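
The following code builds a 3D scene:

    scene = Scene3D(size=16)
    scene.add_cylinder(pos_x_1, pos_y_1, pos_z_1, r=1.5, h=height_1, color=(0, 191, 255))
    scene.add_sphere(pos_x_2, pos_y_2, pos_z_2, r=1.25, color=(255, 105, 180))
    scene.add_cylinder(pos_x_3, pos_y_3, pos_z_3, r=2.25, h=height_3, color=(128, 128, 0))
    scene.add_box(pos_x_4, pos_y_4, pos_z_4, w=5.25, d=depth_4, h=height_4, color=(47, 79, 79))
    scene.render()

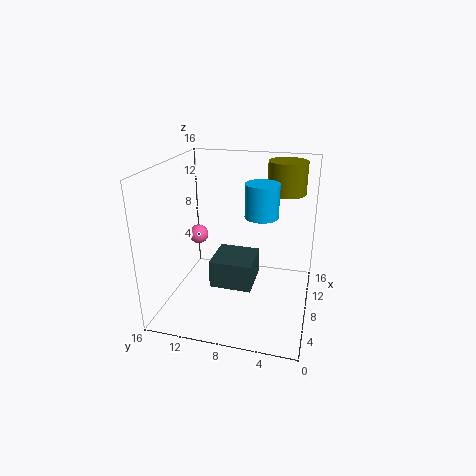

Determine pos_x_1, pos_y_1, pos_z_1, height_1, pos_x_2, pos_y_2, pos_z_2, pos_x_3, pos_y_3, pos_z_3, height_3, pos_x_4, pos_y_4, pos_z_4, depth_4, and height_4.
pos_x_1 = 3; pos_y_1 = 4.5; pos_z_1 = 12.75; height_1 = 3; pos_x_2 = 13; pos_y_2 = 14.75; pos_z_2 = 5.5; pos_x_3 = 13; pos_y_3 = 3.5; pos_z_3 = 12; height_3 = 3.75; pos_x_4 = 9; pos_y_4 = 6.75; pos_z_4 = 0.25; depth_4 = 5.25; height_4 = 3.5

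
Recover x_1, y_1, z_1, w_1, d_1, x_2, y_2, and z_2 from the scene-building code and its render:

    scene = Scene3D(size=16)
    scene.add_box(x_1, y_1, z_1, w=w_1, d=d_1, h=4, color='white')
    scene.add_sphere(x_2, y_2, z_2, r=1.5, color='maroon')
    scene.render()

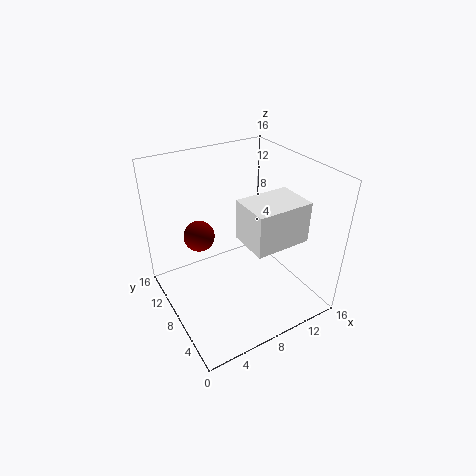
x_1 = 6, y_1 = 1, z_1 = 10.5, w_1 = 5.5, d_1 = 4, x_2 = 3, y_2 = 7, z_2 = 10.5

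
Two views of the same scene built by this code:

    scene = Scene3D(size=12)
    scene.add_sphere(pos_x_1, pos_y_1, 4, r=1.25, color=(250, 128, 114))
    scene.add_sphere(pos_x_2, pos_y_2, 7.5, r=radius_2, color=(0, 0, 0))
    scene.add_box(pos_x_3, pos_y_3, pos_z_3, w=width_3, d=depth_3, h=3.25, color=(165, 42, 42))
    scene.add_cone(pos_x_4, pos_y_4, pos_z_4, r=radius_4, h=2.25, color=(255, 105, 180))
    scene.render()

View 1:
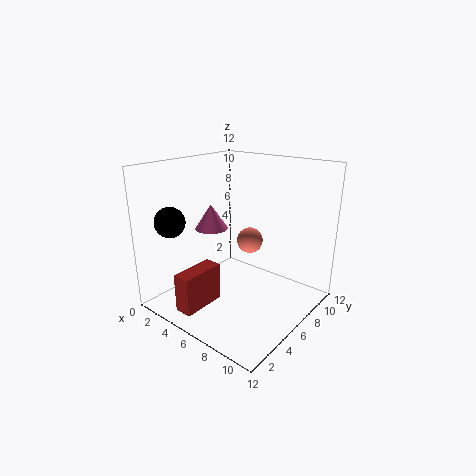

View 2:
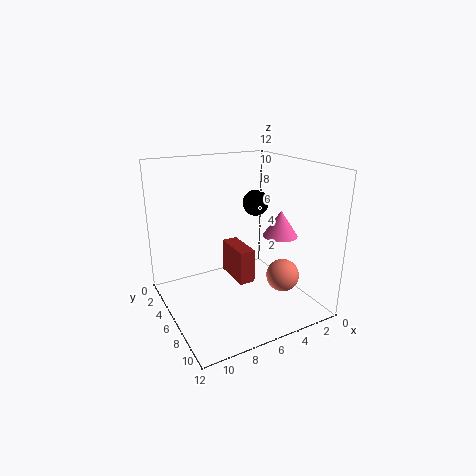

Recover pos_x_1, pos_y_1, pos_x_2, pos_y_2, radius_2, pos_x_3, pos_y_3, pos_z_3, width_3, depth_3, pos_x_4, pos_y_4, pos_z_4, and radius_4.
pos_x_1 = 4.25, pos_y_1 = 10, pos_x_2 = 2, pos_y_2 = 2.25, radius_2 = 1.25, pos_x_3 = 3.5, pos_y_3 = 1, pos_z_3 = 0.5, width_3 = 1.5, depth_3 = 3.75, pos_x_4 = 2.25, pos_y_4 = 6.75, pos_z_4 = 5.75, radius_4 = 1.5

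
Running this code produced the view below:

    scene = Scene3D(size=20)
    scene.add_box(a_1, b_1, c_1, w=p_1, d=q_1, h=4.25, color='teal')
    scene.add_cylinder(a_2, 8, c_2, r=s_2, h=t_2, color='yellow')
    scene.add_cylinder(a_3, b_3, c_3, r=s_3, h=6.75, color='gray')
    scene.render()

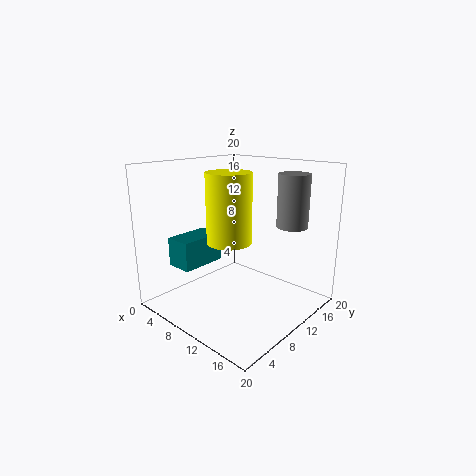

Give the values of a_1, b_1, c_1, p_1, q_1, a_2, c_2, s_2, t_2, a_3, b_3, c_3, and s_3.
a_1 = 1
b_1 = 4.75
c_1 = 5
p_1 = 4
q_1 = 6.75
a_2 = 10.25
c_2 = 10
s_2 = 3
t_2 = 9.25
a_3 = 17
b_3 = 12.5
c_3 = 12.5
s_3 = 2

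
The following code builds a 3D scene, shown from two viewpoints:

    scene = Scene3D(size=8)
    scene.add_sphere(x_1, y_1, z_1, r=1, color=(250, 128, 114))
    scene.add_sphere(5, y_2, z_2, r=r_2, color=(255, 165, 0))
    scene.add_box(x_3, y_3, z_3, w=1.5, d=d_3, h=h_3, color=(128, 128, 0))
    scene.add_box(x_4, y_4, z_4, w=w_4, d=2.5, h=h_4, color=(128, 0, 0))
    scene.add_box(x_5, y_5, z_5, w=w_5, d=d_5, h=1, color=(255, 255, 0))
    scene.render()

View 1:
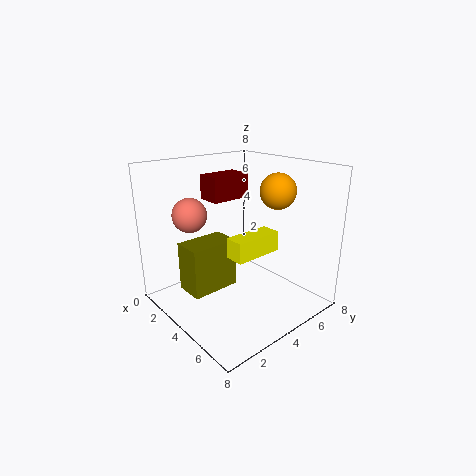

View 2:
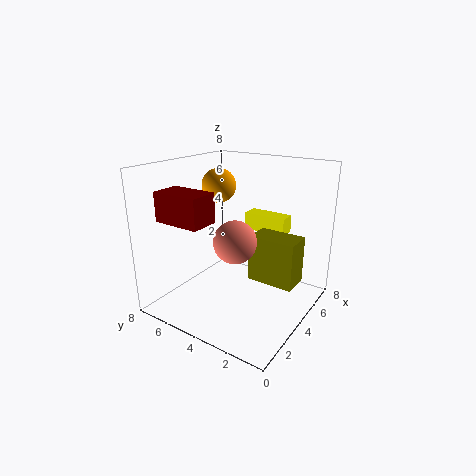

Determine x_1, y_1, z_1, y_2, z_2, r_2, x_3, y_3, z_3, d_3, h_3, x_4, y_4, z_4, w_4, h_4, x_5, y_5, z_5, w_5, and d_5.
x_1 = 1.5; y_1 = 2.5; z_1 = 5; y_2 = 6; z_2 = 6.5; r_2 = 1; x_3 = 3.5; y_3 = 0.5; z_3 = 2; d_3 = 2.5; h_3 = 2.5; x_4 = 0.5; y_4 = 4; z_4 = 5.5; w_4 = 1.5; h_4 = 1.5; x_5 = 5.5; y_5 = 2; z_5 = 4; w_5 = 1; d_5 = 2.5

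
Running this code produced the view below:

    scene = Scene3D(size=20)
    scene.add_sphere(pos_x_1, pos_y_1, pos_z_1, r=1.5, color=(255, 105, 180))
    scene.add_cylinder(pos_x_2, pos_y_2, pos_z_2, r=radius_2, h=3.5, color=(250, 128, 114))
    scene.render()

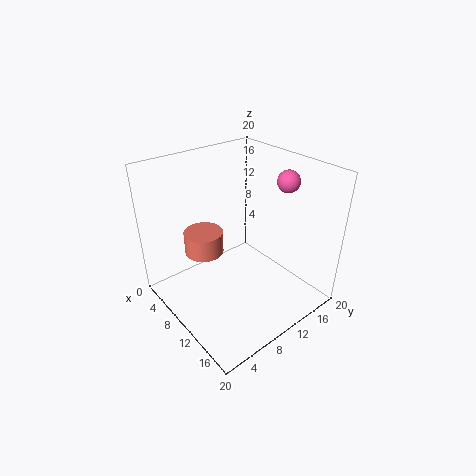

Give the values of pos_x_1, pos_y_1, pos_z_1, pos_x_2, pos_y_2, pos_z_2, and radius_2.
pos_x_1 = 13.5; pos_y_1 = 15.5; pos_z_1 = 18; pos_x_2 = 3.5; pos_y_2 = 8.5; pos_z_2 = 5; radius_2 = 3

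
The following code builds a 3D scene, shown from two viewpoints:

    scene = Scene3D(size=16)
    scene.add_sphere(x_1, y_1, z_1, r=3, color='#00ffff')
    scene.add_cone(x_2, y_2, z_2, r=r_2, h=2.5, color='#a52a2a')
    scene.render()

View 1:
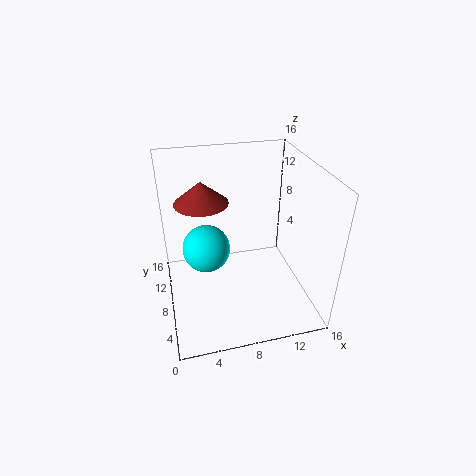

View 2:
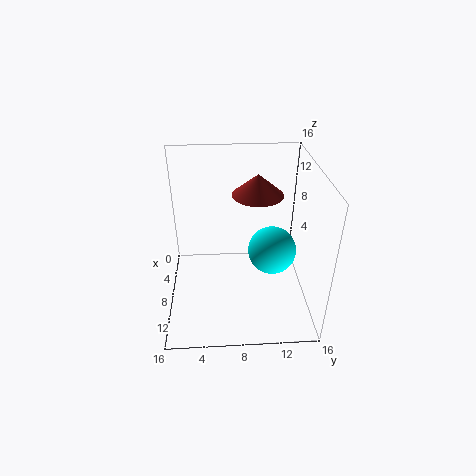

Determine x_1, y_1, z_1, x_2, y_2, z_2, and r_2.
x_1 = 5
y_1 = 12.5
z_1 = 4
x_2 = 4.5
y_2 = 10.5
z_2 = 11.5
r_2 = 3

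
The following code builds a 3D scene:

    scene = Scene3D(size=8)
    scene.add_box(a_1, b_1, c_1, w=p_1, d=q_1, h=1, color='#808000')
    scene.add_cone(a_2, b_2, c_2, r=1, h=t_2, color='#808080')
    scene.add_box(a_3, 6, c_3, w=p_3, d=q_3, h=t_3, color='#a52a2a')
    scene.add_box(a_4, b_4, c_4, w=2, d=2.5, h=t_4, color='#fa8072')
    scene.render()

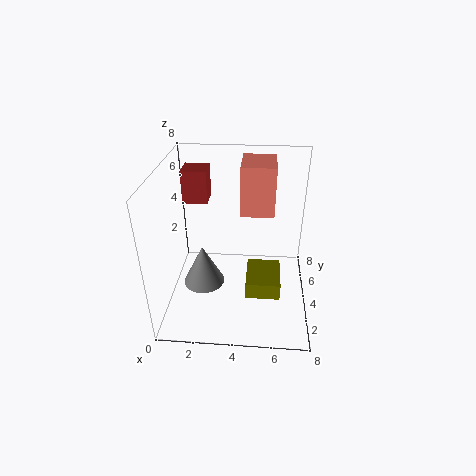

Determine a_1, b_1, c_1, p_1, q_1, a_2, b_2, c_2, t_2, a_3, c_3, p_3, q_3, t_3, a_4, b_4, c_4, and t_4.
a_1 = 4.5
b_1 = 3
c_1 = 0.5
p_1 = 2
q_1 = 2.5
a_2 = 2.5
b_2 = 1.5
c_2 = 3
t_2 = 2
a_3 = 0.5
c_3 = 5
p_3 = 1.5
q_3 = 1.5
t_3 = 2
a_4 = 4
b_4 = 5.5
c_4 = 4.5
t_4 = 3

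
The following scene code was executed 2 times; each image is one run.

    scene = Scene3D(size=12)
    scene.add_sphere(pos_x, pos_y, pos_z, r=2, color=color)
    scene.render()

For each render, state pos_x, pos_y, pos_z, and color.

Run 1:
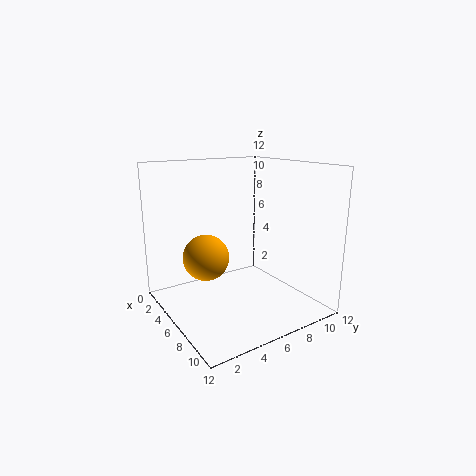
pos_x = 4
pos_y = 4
pos_z = 4
color = 'orange'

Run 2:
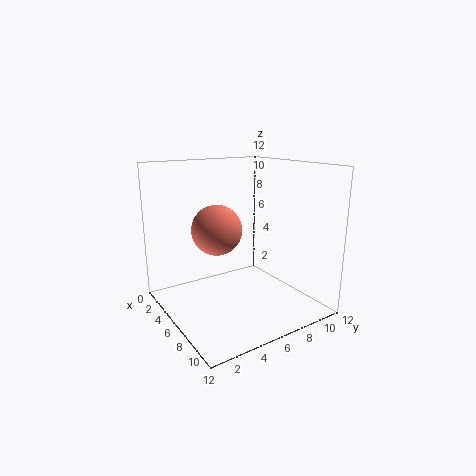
pos_x = 6
pos_y = 4
pos_z = 7
color = 'salmon'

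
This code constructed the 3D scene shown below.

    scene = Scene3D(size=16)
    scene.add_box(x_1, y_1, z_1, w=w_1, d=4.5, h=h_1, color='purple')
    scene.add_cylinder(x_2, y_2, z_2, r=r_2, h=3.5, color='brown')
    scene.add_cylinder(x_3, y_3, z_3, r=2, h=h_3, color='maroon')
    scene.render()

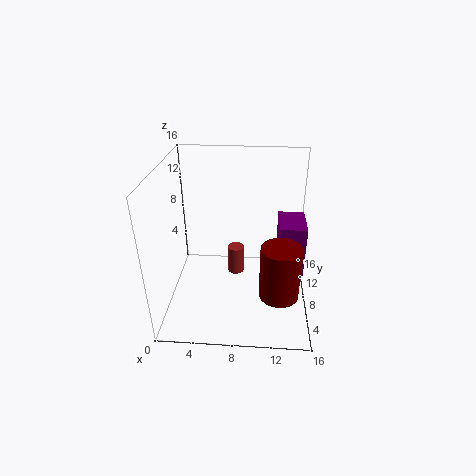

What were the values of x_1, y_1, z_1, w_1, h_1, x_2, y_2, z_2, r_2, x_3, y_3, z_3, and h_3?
x_1 = 12.5
y_1 = 7.5
z_1 = 3.5
w_1 = 3
h_1 = 6
x_2 = 7.5
y_2 = 11
z_2 = 1.5
r_2 = 1
x_3 = 12.5
y_3 = 3
z_3 = 4.5
h_3 = 5.5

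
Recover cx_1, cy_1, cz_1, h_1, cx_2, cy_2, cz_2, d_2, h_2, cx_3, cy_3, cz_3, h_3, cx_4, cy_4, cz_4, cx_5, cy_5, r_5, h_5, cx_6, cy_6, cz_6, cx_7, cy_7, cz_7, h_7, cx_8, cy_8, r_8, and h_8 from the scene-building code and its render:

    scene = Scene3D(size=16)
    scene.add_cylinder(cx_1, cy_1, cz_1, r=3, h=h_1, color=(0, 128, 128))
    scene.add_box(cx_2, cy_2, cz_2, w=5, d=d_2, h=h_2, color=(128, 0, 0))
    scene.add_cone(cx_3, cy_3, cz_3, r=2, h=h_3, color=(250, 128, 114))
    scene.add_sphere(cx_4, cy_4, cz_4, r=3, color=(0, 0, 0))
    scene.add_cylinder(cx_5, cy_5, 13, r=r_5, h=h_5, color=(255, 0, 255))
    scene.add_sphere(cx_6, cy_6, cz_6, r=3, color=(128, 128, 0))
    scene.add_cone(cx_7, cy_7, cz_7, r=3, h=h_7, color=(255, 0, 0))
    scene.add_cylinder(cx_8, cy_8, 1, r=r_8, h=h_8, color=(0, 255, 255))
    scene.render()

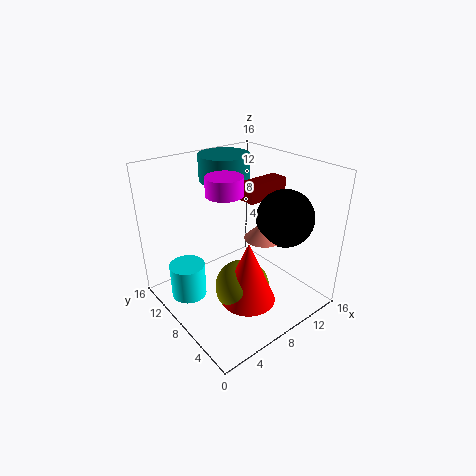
cx_1 = 10, cy_1 = 13, cz_1 = 13, h_1 = 3, cx_2 = 9, cy_2 = 7, cz_2 = 12, d_2 = 2, h_2 = 2, cx_3 = 9, cy_3 = 5, cz_3 = 9, h_3 = 2, cx_4 = 11, cy_4 = 4, cz_4 = 11, cx_5 = 7, cy_5 = 9, r_5 = 2, h_5 = 2, cx_6 = 7, cy_6 = 6, cz_6 = 3, cx_7 = 7, cy_7 = 5, cz_7 = 2, h_7 = 7, cx_8 = 3, cy_8 = 11, r_8 = 2, h_8 = 4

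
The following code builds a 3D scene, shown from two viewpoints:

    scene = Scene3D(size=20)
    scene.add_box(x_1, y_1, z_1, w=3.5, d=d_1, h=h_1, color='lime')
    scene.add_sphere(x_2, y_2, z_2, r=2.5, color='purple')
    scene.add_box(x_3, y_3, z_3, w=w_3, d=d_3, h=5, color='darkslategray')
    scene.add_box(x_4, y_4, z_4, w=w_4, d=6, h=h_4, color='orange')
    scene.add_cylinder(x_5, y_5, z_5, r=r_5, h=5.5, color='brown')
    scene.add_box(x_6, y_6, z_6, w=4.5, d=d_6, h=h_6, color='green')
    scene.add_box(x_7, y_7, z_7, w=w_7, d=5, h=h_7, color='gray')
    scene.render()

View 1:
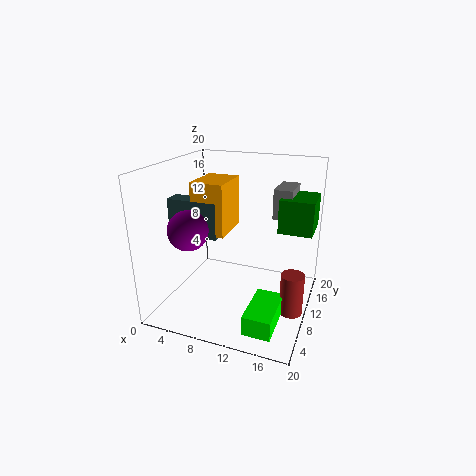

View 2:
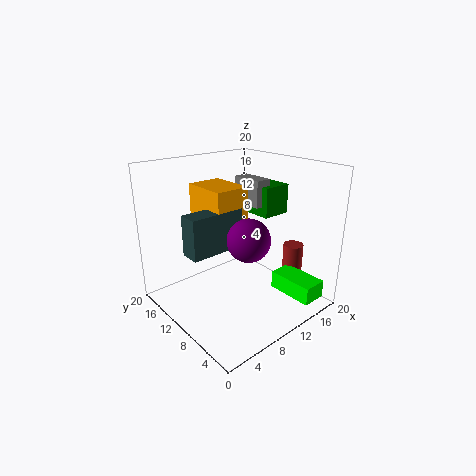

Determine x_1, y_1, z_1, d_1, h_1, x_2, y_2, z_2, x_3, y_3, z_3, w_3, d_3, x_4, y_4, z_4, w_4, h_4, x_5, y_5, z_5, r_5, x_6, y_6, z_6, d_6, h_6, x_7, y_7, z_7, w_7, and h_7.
x_1 = 14; y_1 = 0.5; z_1 = 2; d_1 = 6.5; h_1 = 2.5; x_2 = 6; y_2 = 3.5; z_2 = 13; x_3 = 1; y_3 = 7; z_3 = 10.5; w_3 = 7; d_3 = 2.5; x_4 = 4.5; y_4 = 7; z_4 = 11; w_4 = 4.5; h_4 = 7; x_5 = 18.5; y_5 = 7; z_5 = 2; r_5 = 1.5; x_6 = 15.5; y_6 = 10; z_6 = 11.5; d_6 = 5.5; h_6 = 4.5; x_7 = 14.5; y_7 = 11; z_7 = 13; w_7 = 2.5; h_7 = 4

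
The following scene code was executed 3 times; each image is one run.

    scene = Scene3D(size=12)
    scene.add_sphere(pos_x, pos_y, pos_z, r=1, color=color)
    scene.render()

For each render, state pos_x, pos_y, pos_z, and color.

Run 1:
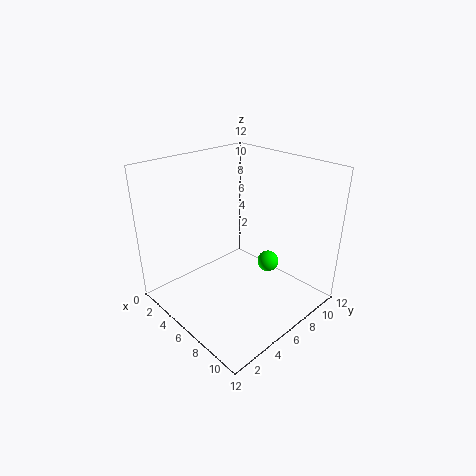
pos_x = 6; pos_y = 10; pos_z = 2; color = 'lime'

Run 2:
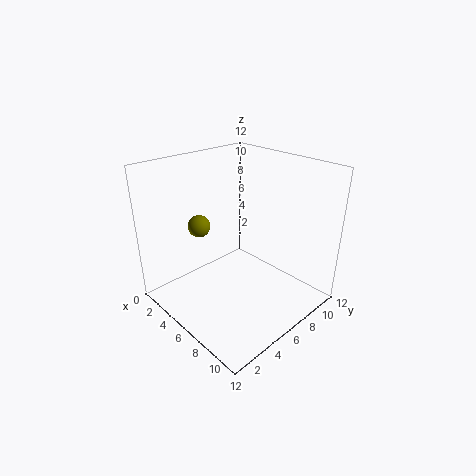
pos_x = 2; pos_y = 5; pos_z = 6; color = 'olive'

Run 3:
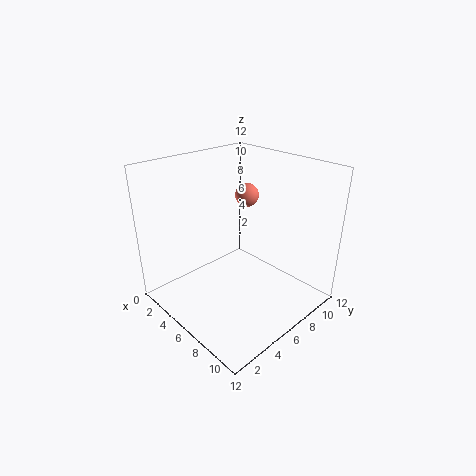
pos_x = 5; pos_y = 8; pos_z = 9; color = 'salmon'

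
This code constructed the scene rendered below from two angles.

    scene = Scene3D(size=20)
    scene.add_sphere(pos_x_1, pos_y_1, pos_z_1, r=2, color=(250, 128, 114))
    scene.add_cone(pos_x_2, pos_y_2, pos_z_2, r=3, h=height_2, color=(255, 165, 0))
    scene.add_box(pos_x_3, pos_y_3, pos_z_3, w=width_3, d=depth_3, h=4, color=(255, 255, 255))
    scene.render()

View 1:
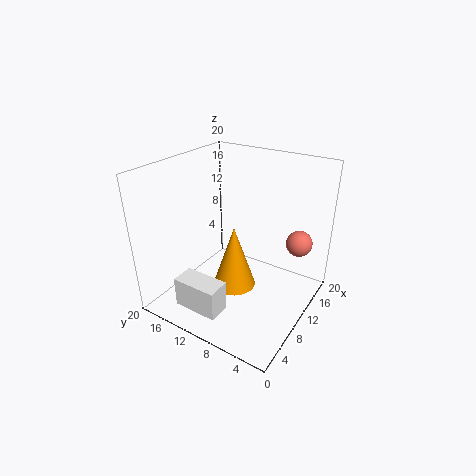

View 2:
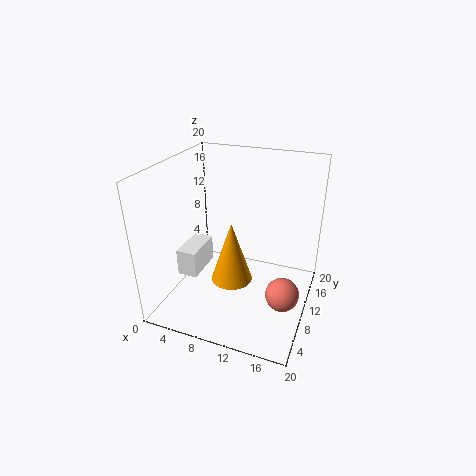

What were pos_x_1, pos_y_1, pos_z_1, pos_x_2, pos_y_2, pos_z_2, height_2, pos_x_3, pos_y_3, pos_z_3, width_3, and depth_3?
pos_x_1 = 18, pos_y_1 = 4, pos_z_1 = 7, pos_x_2 = 9, pos_y_2 = 10, pos_z_2 = 3, height_2 = 9, pos_x_3 = 1, pos_y_3 = 8, pos_z_3 = 3, width_3 = 3, depth_3 = 6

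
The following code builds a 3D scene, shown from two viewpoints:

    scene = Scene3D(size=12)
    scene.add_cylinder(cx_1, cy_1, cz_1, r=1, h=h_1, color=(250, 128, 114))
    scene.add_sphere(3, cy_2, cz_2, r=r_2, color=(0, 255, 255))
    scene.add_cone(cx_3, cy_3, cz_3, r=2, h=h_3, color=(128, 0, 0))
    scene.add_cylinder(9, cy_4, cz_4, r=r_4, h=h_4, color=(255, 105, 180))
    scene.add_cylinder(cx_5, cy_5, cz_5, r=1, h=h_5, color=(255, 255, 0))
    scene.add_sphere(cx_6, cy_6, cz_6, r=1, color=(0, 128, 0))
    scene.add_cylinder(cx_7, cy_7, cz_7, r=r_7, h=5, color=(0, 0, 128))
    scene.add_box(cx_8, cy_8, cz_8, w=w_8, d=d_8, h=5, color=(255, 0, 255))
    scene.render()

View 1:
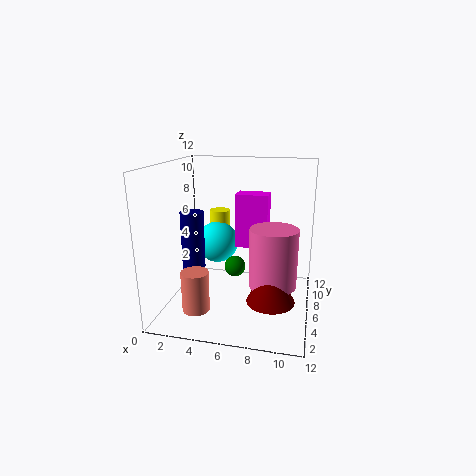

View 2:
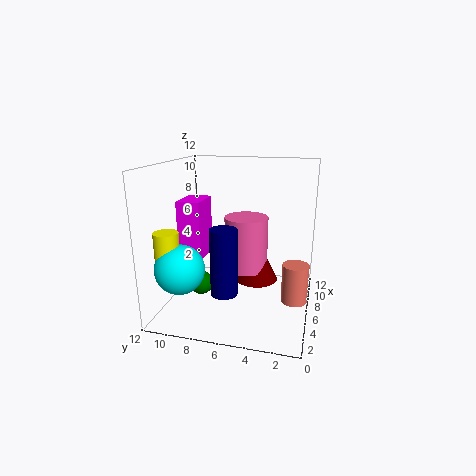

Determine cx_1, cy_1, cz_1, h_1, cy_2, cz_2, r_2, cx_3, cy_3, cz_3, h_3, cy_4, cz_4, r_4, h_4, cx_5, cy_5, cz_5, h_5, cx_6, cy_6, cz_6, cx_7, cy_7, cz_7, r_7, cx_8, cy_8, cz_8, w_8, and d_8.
cx_1 = 4
cy_1 = 1
cz_1 = 2
h_1 = 3
cy_2 = 10
cz_2 = 4
r_2 = 2
cx_3 = 9
cy_3 = 5
cz_3 = 1
h_3 = 4
cy_4 = 6
cz_4 = 2
r_4 = 2
h_4 = 5
cx_5 = 3
cy_5 = 11
cz_5 = 4
h_5 = 3
cx_6 = 5
cy_6 = 9
cz_6 = 2
cx_7 = 2
cy_7 = 6
cz_7 = 3
r_7 = 1
cx_8 = 5
cy_8 = 9
cz_8 = 4
w_8 = 3
d_8 = 2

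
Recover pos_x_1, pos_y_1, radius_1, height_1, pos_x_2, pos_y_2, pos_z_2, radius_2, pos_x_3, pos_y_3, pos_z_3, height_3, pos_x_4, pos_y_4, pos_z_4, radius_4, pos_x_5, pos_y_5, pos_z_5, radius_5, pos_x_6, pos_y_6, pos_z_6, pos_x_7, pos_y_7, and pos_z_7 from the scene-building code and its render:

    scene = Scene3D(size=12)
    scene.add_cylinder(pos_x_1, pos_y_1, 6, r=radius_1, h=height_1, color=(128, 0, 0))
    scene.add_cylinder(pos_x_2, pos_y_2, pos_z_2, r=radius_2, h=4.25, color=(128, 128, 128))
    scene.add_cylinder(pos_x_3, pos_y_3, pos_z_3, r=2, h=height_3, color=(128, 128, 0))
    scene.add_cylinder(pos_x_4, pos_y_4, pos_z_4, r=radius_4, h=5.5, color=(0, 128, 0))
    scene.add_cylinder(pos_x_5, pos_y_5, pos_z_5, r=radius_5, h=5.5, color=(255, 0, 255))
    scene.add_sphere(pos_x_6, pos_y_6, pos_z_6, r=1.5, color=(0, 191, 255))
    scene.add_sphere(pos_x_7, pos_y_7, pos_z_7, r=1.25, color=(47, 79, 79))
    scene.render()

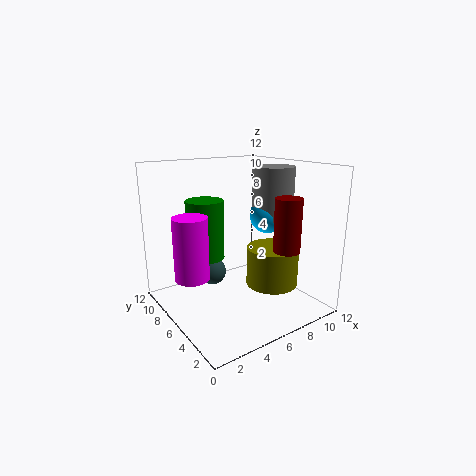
pos_x_1 = 7.25, pos_y_1 = 1.5, radius_1 = 1, height_1 = 4, pos_x_2 = 9, pos_y_2 = 5.25, pos_z_2 = 7.5, radius_2 = 1.75, pos_x_3 = 7, pos_y_3 = 2.75, pos_z_3 = 3, height_3 = 3, pos_x_4 = 5.25, pos_y_4 = 10.25, pos_z_4 = 3, radius_4 = 1.75, pos_x_5 = 2.75, pos_y_5 = 8.25, pos_z_5 = 2.25, radius_5 = 1.5, pos_x_6 = 8.5, pos_y_6 = 5.25, pos_z_6 = 7.75, pos_x_7 = 5.5, pos_y_7 = 9.5, pos_z_7 = 1.75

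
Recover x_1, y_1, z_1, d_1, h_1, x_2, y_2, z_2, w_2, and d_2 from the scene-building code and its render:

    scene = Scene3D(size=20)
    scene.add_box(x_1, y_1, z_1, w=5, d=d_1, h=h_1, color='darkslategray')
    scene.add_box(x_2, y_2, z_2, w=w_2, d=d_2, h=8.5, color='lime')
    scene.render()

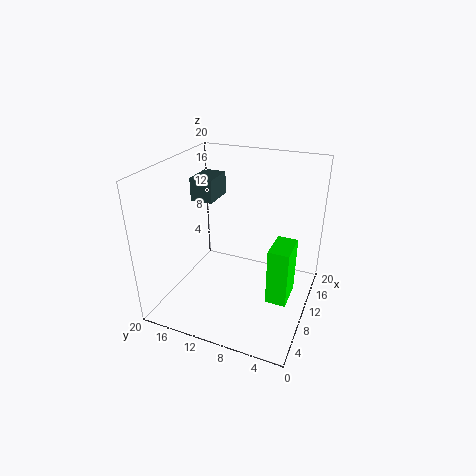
x_1 = 13
y_1 = 15.5
z_1 = 13
d_1 = 3.5
h_1 = 3.5
x_2 = 9.5
y_2 = 2.5
z_2 = 0.5
w_2 = 5
d_2 = 3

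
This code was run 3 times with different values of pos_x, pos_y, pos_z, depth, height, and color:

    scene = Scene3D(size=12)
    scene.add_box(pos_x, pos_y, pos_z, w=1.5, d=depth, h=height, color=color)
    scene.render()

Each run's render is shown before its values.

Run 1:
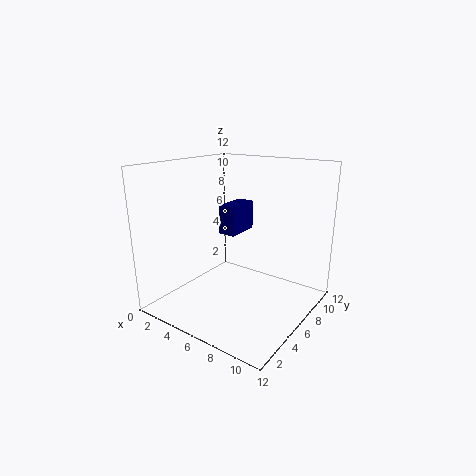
pos_x = 4, pos_y = 6, pos_z = 6, depth = 3, height = 2.5, color = 'navy'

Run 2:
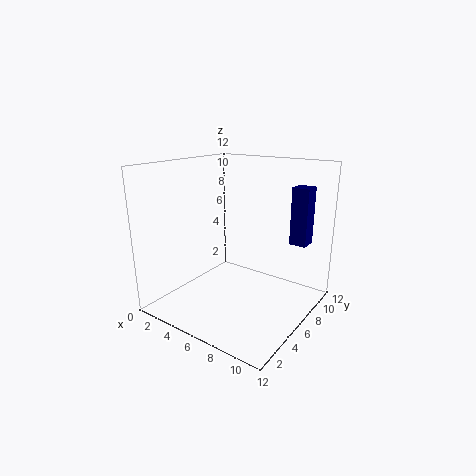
pos_x = 9, pos_y = 9.5, pos_z = 5, depth = 1.5, height = 5, color = 'navy'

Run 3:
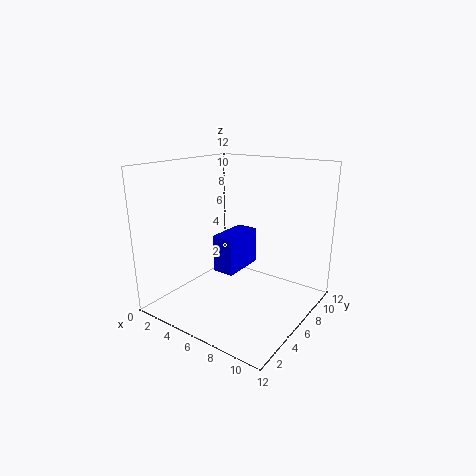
pos_x = 7.5, pos_y = 1, pos_z = 5.5, depth = 3, height = 2.5, color = 'blue'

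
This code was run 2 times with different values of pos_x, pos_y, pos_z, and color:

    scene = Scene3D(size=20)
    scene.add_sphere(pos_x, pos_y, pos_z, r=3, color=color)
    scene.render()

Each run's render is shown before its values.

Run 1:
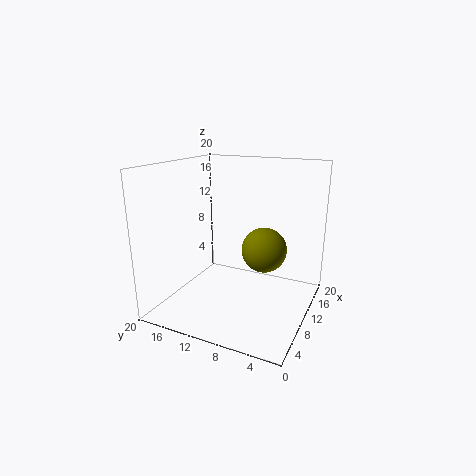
pos_x = 9.75; pos_y = 6; pos_z = 9; color = 'olive'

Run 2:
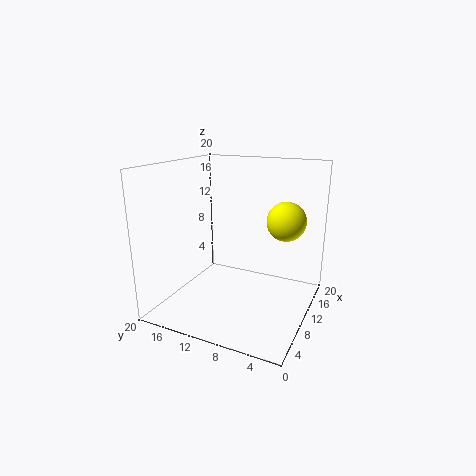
pos_x = 17; pos_y = 5.25; pos_z = 11; color = 'yellow'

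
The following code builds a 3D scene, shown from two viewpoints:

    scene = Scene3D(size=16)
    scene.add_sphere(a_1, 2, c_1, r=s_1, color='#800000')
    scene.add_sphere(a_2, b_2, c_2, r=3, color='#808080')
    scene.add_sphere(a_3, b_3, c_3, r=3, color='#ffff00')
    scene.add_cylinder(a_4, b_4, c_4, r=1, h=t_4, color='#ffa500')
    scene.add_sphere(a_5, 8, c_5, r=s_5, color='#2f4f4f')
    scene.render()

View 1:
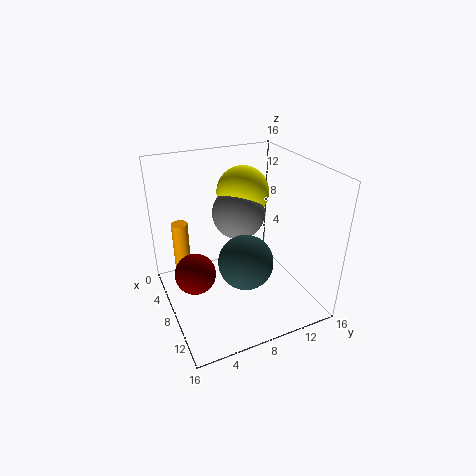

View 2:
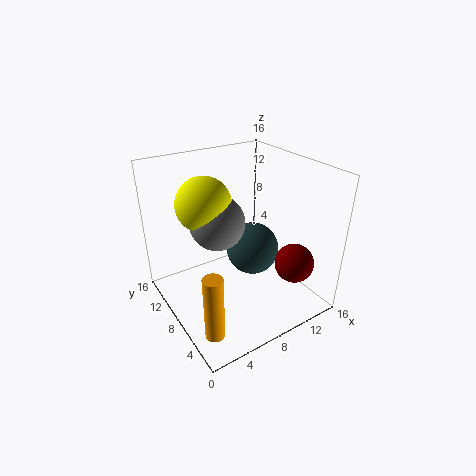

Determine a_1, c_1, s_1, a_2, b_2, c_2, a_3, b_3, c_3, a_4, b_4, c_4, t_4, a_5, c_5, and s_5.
a_1 = 11
c_1 = 7
s_1 = 2
a_2 = 6
b_2 = 9
c_2 = 10
a_3 = 5
b_3 = 10
c_3 = 12
a_4 = 2
b_4 = 3
c_4 = 1
t_4 = 7
a_5 = 10
c_5 = 6
s_5 = 3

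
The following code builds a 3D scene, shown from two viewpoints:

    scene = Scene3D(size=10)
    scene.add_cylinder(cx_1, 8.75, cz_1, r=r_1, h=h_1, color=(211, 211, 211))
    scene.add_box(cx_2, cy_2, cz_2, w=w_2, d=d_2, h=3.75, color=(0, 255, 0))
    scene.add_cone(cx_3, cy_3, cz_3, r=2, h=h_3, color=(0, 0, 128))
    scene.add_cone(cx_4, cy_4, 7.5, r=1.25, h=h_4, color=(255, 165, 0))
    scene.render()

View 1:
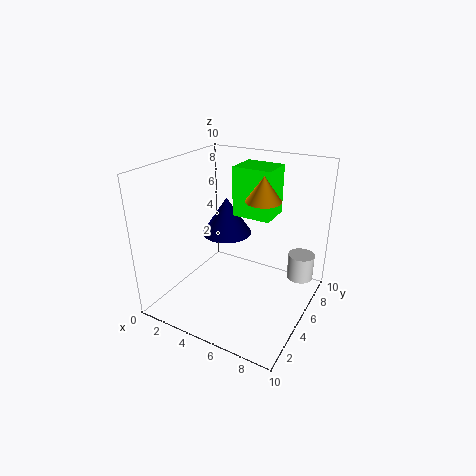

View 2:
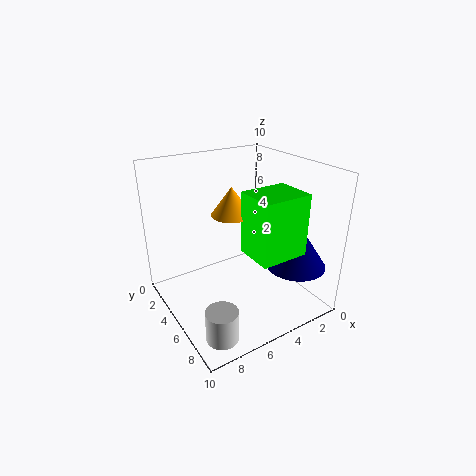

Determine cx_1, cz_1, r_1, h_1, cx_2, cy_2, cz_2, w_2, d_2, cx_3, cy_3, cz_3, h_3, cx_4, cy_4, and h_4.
cx_1 = 8.5; cz_1 = 0.75; r_1 = 1; h_1 = 2; cx_2 = 3.25; cy_2 = 7.25; cz_2 = 5.5; w_2 = 3; d_2 = 2.5; cx_3 = 2.25; cy_3 = 8; cz_3 = 3.5; h_3 = 3; cx_4 = 6.25; cy_4 = 6.25; h_4 = 1.75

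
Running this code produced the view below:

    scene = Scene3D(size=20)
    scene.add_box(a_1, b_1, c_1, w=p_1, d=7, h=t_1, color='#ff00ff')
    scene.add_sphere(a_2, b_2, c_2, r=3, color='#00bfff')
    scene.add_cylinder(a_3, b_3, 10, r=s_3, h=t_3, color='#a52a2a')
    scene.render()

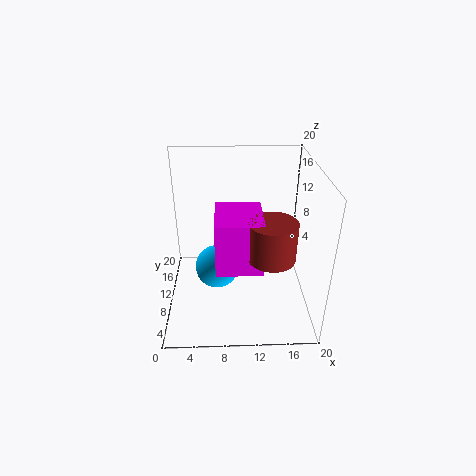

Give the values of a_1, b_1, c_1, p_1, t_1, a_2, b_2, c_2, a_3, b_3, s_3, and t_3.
a_1 = 7; b_1 = 4; c_1 = 8; p_1 = 6; t_1 = 7; a_2 = 7; b_2 = 9; c_2 = 6; a_3 = 14; b_3 = 5; s_3 = 3; t_3 = 5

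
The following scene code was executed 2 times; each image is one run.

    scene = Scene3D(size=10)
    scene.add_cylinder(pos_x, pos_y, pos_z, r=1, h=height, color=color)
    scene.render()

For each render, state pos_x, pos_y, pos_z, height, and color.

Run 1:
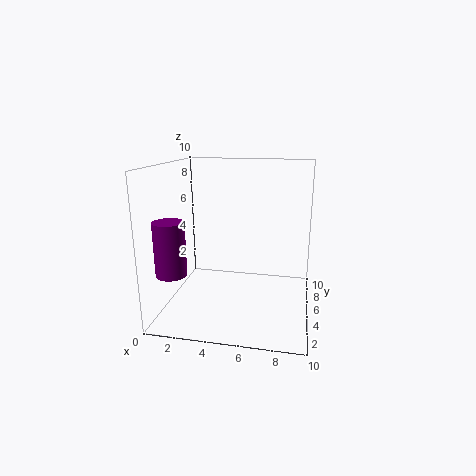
pos_x = 1.25, pos_y = 2, pos_z = 3.25, height = 3.5, color = 'purple'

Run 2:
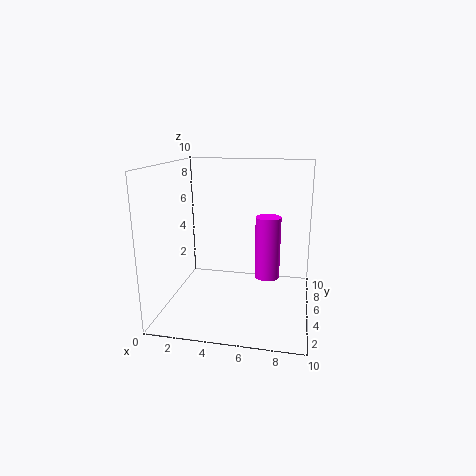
pos_x = 6.75, pos_y = 8.25, pos_z = 0.75, height = 5, color = 'magenta'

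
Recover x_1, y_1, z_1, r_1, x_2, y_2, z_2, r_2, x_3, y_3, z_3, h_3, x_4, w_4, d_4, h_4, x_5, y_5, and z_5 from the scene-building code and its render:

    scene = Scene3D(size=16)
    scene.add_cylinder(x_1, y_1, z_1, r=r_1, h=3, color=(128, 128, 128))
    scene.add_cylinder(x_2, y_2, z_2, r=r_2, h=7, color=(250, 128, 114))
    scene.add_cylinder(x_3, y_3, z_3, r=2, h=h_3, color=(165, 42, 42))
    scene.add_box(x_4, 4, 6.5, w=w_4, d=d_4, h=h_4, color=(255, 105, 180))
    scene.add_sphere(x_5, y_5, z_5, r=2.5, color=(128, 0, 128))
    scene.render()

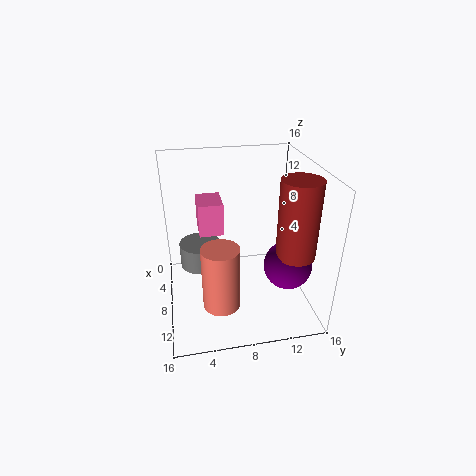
x_1 = 4; y_1 = 4; z_1 = 2.5; r_1 = 2.5; x_2 = 11.5; y_2 = 5.5; z_2 = 2; r_2 = 2; x_3 = 12.5; y_3 = 13; z_3 = 8; h_3 = 8; x_4 = 0.5; w_4 = 4; d_4 = 3; h_4 = 4; x_5 = 12; y_5 = 12.5; z_5 = 6.5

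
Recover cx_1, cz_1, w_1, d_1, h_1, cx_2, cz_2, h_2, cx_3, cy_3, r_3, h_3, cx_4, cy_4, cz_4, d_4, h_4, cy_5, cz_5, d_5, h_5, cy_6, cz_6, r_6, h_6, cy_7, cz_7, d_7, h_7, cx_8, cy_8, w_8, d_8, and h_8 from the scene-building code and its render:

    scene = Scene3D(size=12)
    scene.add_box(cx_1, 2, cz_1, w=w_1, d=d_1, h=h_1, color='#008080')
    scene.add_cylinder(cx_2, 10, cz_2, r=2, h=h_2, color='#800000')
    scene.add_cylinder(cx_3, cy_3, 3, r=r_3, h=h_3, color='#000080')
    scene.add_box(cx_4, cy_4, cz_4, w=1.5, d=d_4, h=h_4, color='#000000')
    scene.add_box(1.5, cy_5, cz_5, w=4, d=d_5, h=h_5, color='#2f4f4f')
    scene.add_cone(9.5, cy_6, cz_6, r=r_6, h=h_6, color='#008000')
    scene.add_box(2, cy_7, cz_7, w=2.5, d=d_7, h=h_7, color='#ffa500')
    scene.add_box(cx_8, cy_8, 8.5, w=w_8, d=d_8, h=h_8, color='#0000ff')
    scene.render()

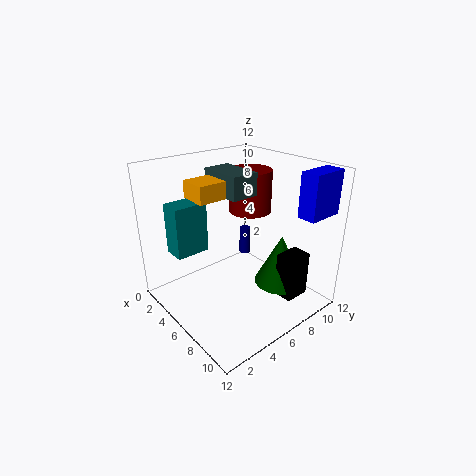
cx_1 = 1, cz_1 = 4, w_1 = 2, d_1 = 3, h_1 = 4.5, cx_2 = 3, cz_2 = 6.5, h_2 = 4, cx_3 = 4, cy_3 = 8.5, r_3 = 0.5, h_3 = 2.5, cx_4 = 10, cy_4 = 6.5, cz_4 = 2.5, d_4 = 2, h_4 = 3.5, cy_5 = 6, cz_5 = 9, d_5 = 2.5, h_5 = 2, cy_6 = 7.5, cz_6 = 3, r_6 = 2, h_6 = 4, cy_7 = 3.5, cz_7 = 9, d_7 = 3, h_7 = 1.5, cx_8 = 10, cy_8 = 8.5, w_8 = 1.5, d_8 = 3, h_8 = 3.5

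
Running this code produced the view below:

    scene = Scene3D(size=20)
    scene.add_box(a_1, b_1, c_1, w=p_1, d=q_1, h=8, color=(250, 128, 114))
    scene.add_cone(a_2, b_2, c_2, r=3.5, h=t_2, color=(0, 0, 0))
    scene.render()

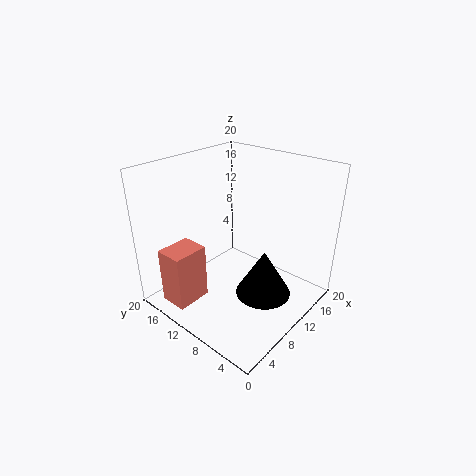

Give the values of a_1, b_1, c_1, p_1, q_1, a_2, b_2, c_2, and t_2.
a_1 = 1.5, b_1 = 13, c_1 = 1, p_1 = 5, q_1 = 4, a_2 = 8, b_2 = 4, c_2 = 5, t_2 = 6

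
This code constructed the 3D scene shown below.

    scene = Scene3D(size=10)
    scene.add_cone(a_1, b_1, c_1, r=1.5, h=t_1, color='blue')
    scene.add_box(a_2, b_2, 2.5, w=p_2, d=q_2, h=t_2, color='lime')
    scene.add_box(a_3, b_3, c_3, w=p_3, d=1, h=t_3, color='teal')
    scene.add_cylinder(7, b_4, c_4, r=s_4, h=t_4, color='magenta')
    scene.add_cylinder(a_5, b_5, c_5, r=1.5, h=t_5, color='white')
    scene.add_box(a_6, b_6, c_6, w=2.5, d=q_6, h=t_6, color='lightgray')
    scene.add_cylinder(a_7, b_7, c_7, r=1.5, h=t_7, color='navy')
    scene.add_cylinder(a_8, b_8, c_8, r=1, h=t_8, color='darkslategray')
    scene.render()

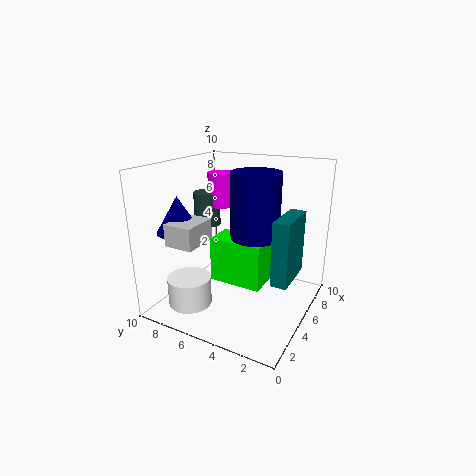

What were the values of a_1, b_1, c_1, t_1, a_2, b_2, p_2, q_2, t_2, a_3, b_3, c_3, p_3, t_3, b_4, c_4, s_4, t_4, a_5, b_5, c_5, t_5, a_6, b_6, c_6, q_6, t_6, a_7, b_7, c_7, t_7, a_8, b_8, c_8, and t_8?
a_1 = 3, b_1 = 8.5, c_1 = 5.5, t_1 = 2.5, a_2 = 3, b_2 = 2.5, p_2 = 2, q_2 = 3.5, t_2 = 3, a_3 = 2.5, b_3 = 0.5, c_3 = 3.5, p_3 = 3, t_3 = 4, b_4 = 7.5, c_4 = 6.5, s_4 = 1, t_4 = 2.5, a_5 = 2.5, b_5 = 7.5, c_5 = 0.5, t_5 = 2, a_6 = 1.5, b_6 = 6.5, c_6 = 5, q_6 = 2, t_6 = 1.5, a_7 = 3.5, b_7 = 3, c_7 = 6, t_7 = 4, a_8 = 6.5, b_8 = 8.5, c_8 = 5, t_8 = 2.5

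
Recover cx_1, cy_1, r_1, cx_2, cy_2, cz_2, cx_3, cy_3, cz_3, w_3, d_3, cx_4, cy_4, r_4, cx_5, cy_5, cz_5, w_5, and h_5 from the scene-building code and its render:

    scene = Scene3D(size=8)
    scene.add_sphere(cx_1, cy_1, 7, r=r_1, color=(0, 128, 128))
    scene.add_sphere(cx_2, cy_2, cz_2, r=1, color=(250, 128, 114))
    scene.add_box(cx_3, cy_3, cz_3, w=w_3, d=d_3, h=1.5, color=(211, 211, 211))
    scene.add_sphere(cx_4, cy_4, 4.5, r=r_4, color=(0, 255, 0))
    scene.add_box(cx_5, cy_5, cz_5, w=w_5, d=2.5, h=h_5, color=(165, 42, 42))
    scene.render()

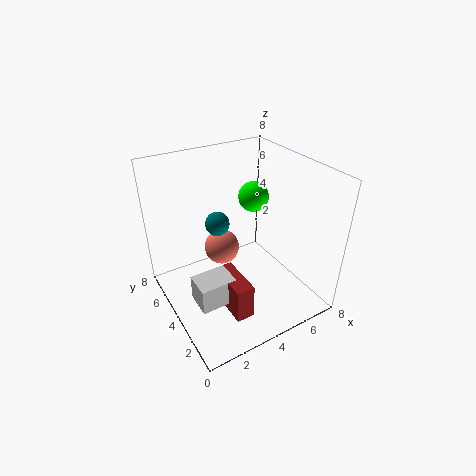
cx_1 = 1.5
cy_1 = 1.5
r_1 = 0.5
cx_2 = 3.5
cy_2 = 5
cz_2 = 3
cx_3 = 1
cy_3 = 2.5
cz_3 = 1
w_3 = 2
d_3 = 1.5
cx_4 = 7
cy_4 = 7
r_4 = 1
cx_5 = 2.5
cy_5 = 1.5
cz_5 = 0.5
w_5 = 1
h_5 = 2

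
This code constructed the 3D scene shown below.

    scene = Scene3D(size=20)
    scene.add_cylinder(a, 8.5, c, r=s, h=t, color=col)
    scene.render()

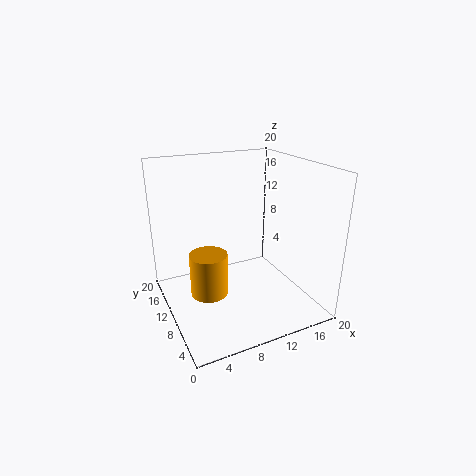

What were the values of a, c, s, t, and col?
a = 5
c = 3.5
s = 2.5
t = 5.75
col = 'orange'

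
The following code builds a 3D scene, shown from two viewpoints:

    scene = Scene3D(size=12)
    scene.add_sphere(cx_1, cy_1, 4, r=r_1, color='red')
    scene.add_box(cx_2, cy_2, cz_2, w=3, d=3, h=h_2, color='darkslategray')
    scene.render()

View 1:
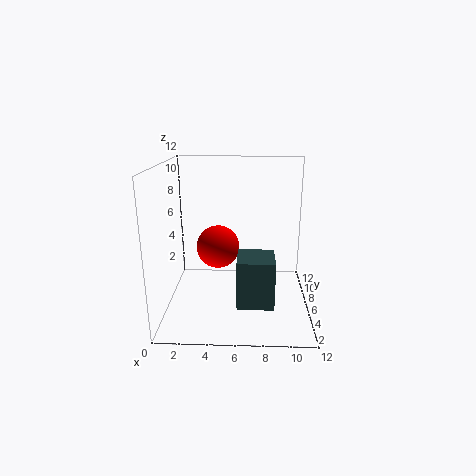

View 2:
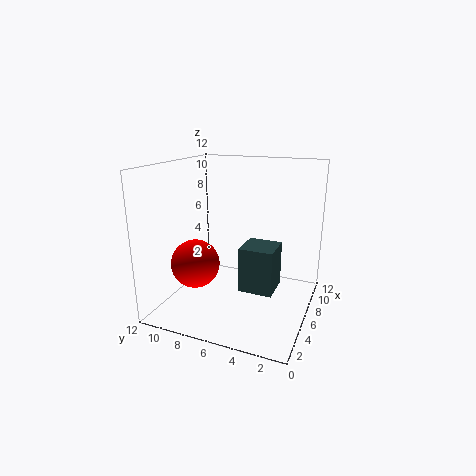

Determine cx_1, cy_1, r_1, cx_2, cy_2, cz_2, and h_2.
cx_1 = 4, cy_1 = 9, r_1 = 2, cx_2 = 6, cy_2 = 3, cz_2 = 1, h_2 = 4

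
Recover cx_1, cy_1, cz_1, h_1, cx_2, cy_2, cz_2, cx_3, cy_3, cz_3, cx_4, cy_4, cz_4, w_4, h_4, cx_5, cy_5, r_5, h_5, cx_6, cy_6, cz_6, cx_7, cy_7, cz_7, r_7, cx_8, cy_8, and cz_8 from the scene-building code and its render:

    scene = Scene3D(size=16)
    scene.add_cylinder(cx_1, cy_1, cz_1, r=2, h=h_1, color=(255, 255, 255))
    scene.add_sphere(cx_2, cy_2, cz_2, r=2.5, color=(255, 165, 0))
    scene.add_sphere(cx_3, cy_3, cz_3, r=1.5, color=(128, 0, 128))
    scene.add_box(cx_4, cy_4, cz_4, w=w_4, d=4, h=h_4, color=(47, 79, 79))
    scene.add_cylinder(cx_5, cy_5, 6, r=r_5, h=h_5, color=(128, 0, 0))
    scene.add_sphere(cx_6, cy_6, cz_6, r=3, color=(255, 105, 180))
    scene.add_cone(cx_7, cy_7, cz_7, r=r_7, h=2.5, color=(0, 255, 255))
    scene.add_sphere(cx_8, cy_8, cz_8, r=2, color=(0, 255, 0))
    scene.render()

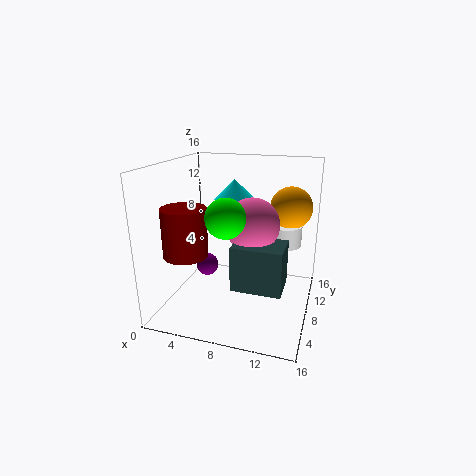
cx_1 = 12.5; cy_1 = 12.5; cz_1 = 6; h_1 = 2.5; cx_2 = 13; cy_2 = 13; cz_2 = 10.5; cx_3 = 2; cy_3 = 13; cz_3 = 1.5; cx_4 = 8; cy_4 = 5; cz_4 = 3; w_4 = 5.5; h_4 = 5; cx_5 = 2.5; cy_5 = 6; r_5 = 2.5; h_5 = 5.5; cx_6 = 9.5; cy_6 = 8.5; cz_6 = 9.5; cx_7 = 6; cy_7 = 13; cz_7 = 11; r_7 = 2.5; cx_8 = 8; cy_8 = 4; cz_8 = 11.5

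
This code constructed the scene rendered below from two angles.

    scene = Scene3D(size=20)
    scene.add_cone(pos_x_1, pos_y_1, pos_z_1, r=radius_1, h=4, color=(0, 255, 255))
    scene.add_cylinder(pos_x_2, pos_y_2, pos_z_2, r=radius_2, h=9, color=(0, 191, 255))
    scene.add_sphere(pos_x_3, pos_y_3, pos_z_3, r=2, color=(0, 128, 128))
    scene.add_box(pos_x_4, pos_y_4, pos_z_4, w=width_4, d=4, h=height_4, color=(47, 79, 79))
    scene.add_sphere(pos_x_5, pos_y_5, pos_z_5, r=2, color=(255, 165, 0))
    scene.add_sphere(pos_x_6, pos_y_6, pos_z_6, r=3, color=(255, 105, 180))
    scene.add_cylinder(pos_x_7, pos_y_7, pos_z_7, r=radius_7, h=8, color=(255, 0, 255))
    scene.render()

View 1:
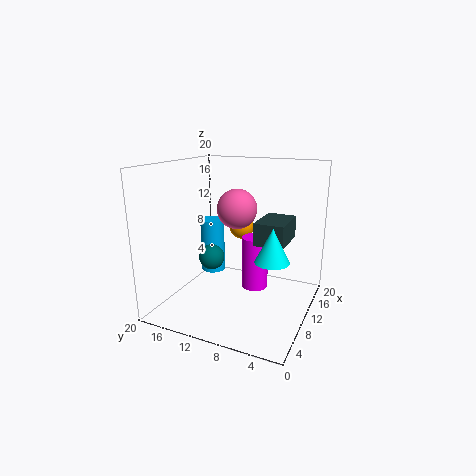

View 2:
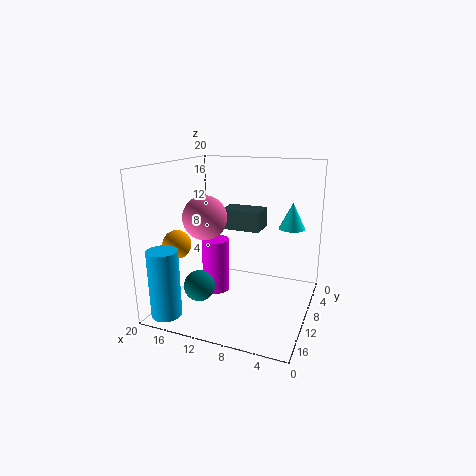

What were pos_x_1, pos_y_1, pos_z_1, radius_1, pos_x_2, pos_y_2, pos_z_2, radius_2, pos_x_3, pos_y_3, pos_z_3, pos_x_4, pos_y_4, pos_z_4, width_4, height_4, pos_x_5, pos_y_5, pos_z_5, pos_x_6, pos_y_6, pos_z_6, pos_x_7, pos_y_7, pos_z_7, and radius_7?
pos_x_1 = 4
pos_y_1 = 3
pos_z_1 = 10
radius_1 = 2
pos_x_2 = 17
pos_y_2 = 18
pos_z_2 = 1
radius_2 = 2
pos_x_3 = 13
pos_y_3 = 16
pos_z_3 = 5
pos_x_4 = 8
pos_y_4 = 3
pos_z_4 = 10
width_4 = 6
height_4 = 3
pos_x_5 = 18
pos_y_5 = 13
pos_z_5 = 9
pos_x_6 = 14
pos_y_6 = 12
pos_z_6 = 13
pos_x_7 = 14
pos_y_7 = 9
pos_z_7 = 1
radius_7 = 2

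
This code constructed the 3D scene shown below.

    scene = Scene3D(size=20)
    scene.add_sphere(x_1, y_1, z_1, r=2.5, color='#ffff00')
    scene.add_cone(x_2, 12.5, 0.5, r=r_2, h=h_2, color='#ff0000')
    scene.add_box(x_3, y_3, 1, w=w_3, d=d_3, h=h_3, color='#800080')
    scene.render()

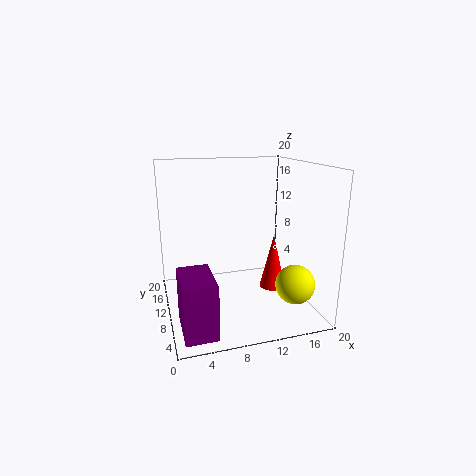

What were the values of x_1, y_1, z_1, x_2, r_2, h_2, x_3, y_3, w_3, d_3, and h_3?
x_1 = 15.5; y_1 = 3; z_1 = 5.5; x_2 = 16.5; r_2 = 2; h_2 = 8.5; x_3 = 1; y_3 = 0.5; w_3 = 4; d_3 = 6.5; h_3 = 7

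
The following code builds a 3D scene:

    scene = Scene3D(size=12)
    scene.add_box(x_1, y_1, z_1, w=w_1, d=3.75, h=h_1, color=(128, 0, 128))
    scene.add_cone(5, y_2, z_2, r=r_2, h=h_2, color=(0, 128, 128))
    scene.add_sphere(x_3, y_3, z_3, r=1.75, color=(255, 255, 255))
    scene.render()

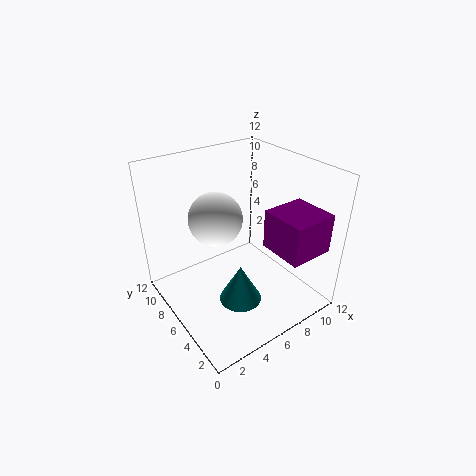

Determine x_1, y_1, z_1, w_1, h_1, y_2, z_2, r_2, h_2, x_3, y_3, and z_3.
x_1 = 7.5; y_1 = 0.75; z_1 = 5.5; w_1 = 3.75; h_1 = 3.25; y_2 = 4.25; z_2 = 1.25; r_2 = 1.75; h_2 = 3.25; x_3 = 2.25; y_3 = 3.25; z_3 = 10.25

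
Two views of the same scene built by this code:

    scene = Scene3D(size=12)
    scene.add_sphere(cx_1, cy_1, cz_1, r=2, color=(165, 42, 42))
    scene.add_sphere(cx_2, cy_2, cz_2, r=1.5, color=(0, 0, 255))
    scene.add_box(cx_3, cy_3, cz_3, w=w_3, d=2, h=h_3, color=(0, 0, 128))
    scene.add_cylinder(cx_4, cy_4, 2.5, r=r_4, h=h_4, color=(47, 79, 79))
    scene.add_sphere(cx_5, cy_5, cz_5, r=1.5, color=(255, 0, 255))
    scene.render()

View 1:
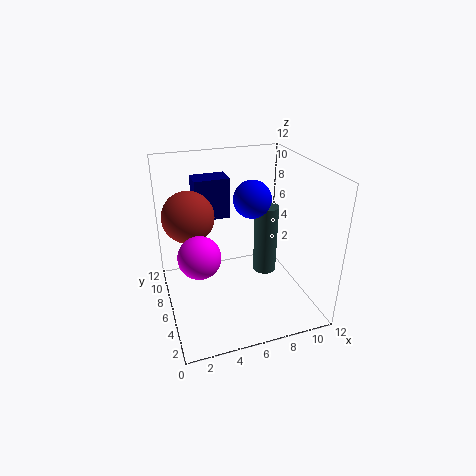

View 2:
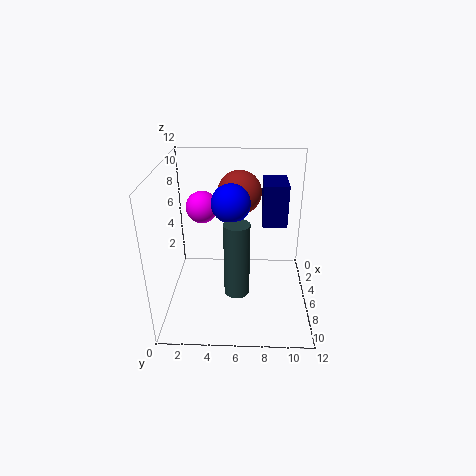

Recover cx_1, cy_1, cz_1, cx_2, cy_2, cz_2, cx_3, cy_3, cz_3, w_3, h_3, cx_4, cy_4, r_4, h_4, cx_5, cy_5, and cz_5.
cx_1 = 2, cy_1 = 6, cz_1 = 8.5, cx_2 = 7, cy_2 = 5.5, cz_2 = 9.5, cx_3 = 3, cy_3 = 8, cz_3 = 7, w_3 = 3, h_3 = 3.5, cx_4 = 8.5, cy_4 = 6, r_4 = 1, h_4 = 6, cx_5 = 2, cy_5 = 2.5, cz_5 = 7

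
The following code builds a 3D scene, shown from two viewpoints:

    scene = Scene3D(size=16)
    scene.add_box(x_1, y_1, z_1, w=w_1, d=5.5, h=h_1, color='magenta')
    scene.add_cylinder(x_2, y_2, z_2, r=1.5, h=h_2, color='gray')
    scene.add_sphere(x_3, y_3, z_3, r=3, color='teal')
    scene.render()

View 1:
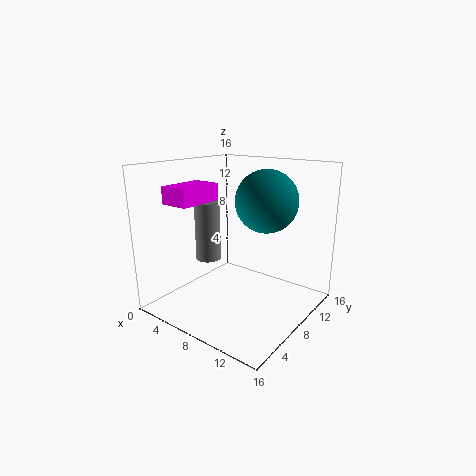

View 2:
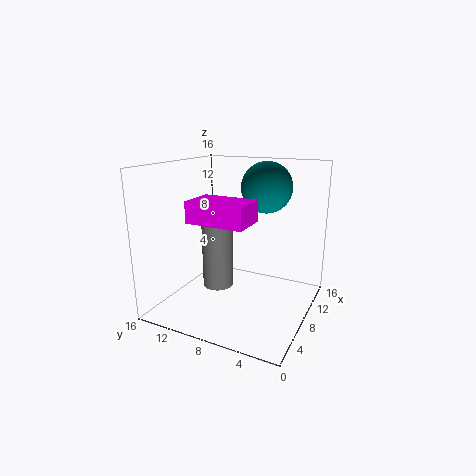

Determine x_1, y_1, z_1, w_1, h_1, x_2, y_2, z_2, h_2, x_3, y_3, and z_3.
x_1 = 0.5; y_1 = 4; z_1 = 11.5; w_1 = 3.5; h_1 = 2; x_2 = 3.5; y_2 = 8; z_2 = 4.5; h_2 = 7; x_3 = 12.5; y_3 = 6.5; z_3 = 13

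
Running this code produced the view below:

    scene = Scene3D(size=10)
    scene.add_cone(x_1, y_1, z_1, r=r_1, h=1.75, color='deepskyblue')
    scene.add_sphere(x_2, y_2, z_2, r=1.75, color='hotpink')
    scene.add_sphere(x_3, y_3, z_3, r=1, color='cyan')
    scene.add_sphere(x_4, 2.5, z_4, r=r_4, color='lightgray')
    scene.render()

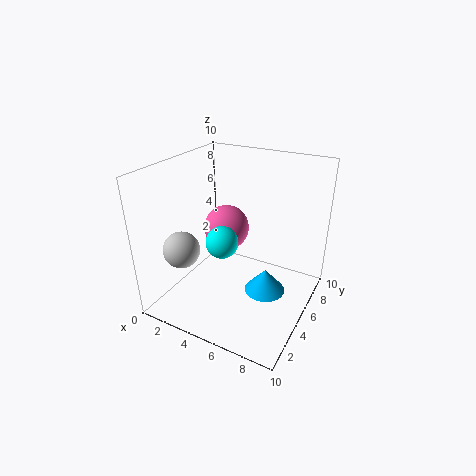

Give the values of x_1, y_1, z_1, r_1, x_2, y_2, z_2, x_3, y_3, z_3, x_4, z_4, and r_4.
x_1 = 6.75
y_1 = 6
z_1 = 0.5
r_1 = 1.5
x_2 = 2.75
y_2 = 7.25
z_2 = 4.25
x_3 = 5.25
y_3 = 2.5
z_3 = 6
x_4 = 2
z_4 = 4.5
r_4 = 1.25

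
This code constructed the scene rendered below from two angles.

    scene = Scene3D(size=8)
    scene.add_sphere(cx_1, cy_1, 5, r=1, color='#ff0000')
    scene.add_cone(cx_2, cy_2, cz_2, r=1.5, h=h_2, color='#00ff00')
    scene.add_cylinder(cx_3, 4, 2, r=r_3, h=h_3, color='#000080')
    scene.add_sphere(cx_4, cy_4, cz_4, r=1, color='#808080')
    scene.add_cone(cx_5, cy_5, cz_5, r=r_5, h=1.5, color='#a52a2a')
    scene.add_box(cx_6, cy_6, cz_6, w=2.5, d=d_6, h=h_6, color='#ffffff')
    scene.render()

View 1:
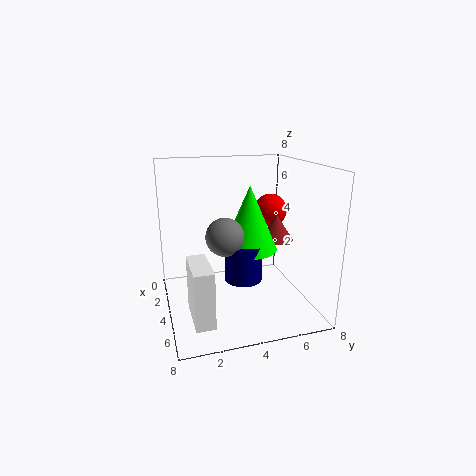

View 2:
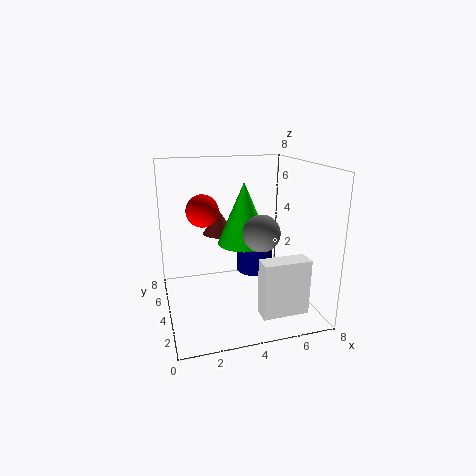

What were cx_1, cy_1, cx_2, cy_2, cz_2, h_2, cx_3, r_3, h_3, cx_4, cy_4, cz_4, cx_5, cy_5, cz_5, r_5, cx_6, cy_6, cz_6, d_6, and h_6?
cx_1 = 2.5, cy_1 = 6.5, cx_2 = 4.5, cy_2 = 4.5, cz_2 = 3.5, h_2 = 3.5, cx_3 = 5, r_3 = 1, h_3 = 2, cx_4 = 5, cy_4 = 3, cz_4 = 4.5, cx_5 = 3.5, cy_5 = 6.5, cz_5 = 3.5, r_5 = 1, cx_6 = 4.5, cy_6 = 1, cz_6 = 0.5, d_6 = 1, h_6 = 3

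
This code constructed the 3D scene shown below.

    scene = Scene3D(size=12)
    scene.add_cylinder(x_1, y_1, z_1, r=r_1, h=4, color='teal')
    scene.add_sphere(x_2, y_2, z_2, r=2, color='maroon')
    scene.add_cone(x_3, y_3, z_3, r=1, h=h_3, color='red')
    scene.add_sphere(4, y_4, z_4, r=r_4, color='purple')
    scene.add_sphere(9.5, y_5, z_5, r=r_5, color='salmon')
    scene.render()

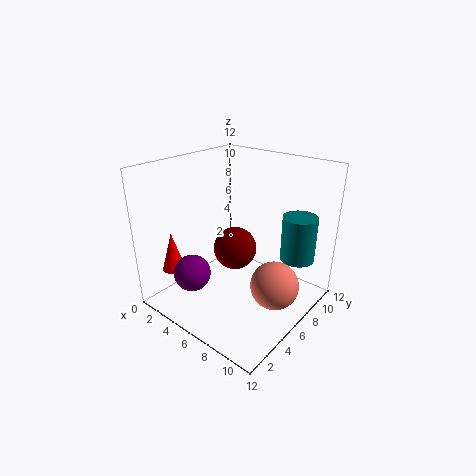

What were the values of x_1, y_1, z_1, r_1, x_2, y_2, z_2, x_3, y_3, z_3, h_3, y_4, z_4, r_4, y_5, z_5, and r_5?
x_1 = 9.5, y_1 = 10, z_1 = 3.5, r_1 = 1.5, x_2 = 4, y_2 = 8, z_2 = 3.5, x_3 = 1, y_3 = 3, z_3 = 2.5, h_3 = 3.5, y_4 = 2.5, z_4 = 3.5, r_4 = 1.5, y_5 = 6.5, z_5 = 2.5, r_5 = 2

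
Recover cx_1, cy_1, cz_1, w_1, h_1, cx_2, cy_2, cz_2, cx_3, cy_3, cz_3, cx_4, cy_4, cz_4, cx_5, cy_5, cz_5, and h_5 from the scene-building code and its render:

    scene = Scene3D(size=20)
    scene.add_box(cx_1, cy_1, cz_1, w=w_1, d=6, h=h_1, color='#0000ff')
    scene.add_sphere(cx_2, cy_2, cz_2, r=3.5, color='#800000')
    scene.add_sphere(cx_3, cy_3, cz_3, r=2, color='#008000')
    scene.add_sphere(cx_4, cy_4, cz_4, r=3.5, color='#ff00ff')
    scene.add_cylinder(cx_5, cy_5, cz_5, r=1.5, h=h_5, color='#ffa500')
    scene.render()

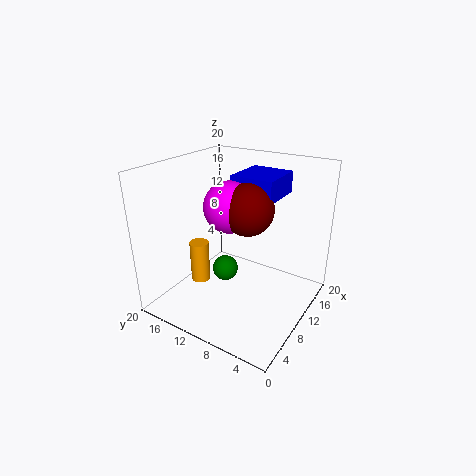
cx_1 = 10.5
cy_1 = 5.5
cz_1 = 15.5
w_1 = 6.5
h_1 = 3
cx_2 = 10
cy_2 = 8.5
cz_2 = 14.5
cx_3 = 12.5
cy_3 = 14
cz_3 = 2.5
cx_4 = 9.5
cy_4 = 11
cz_4 = 14.5
cx_5 = 10.5
cy_5 = 17.5
cz_5 = 0.5
h_5 = 6.5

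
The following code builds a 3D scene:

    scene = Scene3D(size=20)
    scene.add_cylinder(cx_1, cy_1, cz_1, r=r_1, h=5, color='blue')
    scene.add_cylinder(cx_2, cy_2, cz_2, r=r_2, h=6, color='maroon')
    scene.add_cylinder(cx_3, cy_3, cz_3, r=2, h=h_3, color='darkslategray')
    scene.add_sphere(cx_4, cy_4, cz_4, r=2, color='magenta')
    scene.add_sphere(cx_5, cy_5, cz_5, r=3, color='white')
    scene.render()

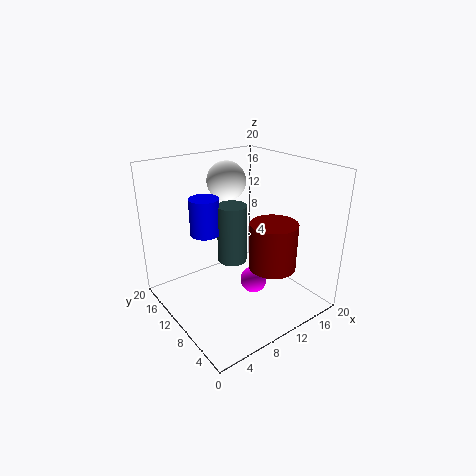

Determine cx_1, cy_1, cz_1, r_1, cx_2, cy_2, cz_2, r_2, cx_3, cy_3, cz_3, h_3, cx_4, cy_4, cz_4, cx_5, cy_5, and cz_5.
cx_1 = 6, cy_1 = 12, cz_1 = 11, r_1 = 2, cx_2 = 11, cy_2 = 4, cz_2 = 8, r_2 = 3, cx_3 = 9, cy_3 = 10, cz_3 = 7, h_3 = 8, cx_4 = 13, cy_4 = 10, cz_4 = 2, cx_5 = 13, cy_5 = 17, cz_5 = 16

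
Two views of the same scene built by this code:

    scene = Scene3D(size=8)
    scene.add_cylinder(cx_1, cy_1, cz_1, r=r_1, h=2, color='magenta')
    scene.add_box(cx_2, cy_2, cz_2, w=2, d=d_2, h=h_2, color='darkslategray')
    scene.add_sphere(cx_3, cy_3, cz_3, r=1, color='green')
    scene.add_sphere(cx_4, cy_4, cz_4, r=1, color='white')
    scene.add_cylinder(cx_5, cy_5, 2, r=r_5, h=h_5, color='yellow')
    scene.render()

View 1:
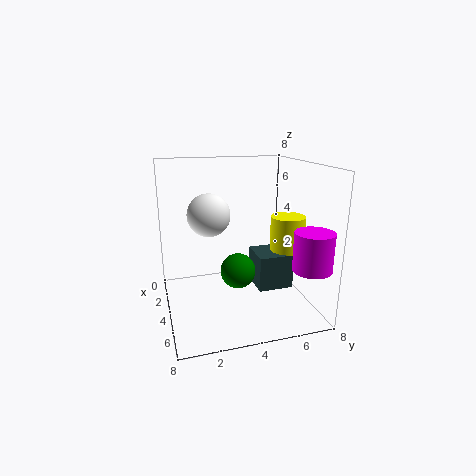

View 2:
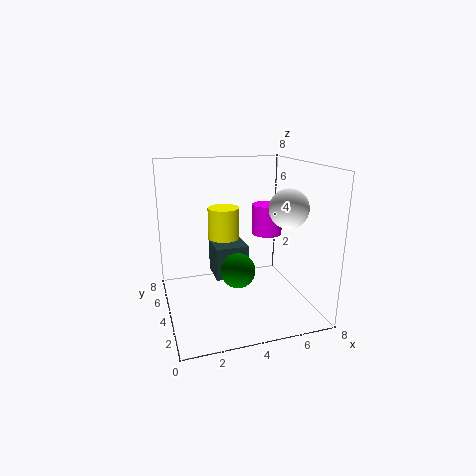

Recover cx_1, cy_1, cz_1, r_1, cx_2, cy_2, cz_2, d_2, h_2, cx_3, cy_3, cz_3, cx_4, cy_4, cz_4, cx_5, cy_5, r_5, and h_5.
cx_1 = 7; cy_1 = 7; cz_1 = 3; r_1 = 1; cx_2 = 3; cy_2 = 5; cz_2 = 1; d_2 = 2; h_2 = 2; cx_3 = 4; cy_3 = 4; cz_3 = 2; cx_4 = 6; cy_4 = 2; cz_4 = 6; cx_5 = 4; cy_5 = 7; r_5 = 1; h_5 = 3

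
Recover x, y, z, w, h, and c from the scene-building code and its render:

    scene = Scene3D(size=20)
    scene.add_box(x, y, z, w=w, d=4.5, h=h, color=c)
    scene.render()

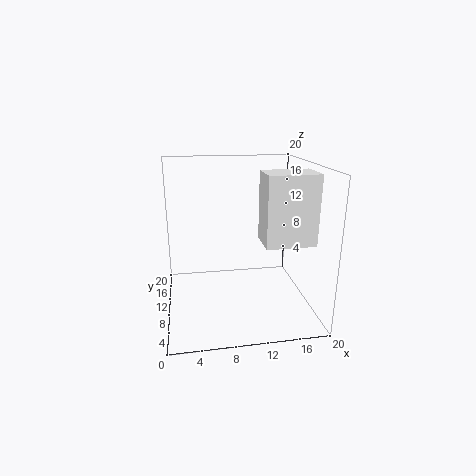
x = 12.5; y = 4; z = 10.5; w = 6.5; h = 9; c = 'white'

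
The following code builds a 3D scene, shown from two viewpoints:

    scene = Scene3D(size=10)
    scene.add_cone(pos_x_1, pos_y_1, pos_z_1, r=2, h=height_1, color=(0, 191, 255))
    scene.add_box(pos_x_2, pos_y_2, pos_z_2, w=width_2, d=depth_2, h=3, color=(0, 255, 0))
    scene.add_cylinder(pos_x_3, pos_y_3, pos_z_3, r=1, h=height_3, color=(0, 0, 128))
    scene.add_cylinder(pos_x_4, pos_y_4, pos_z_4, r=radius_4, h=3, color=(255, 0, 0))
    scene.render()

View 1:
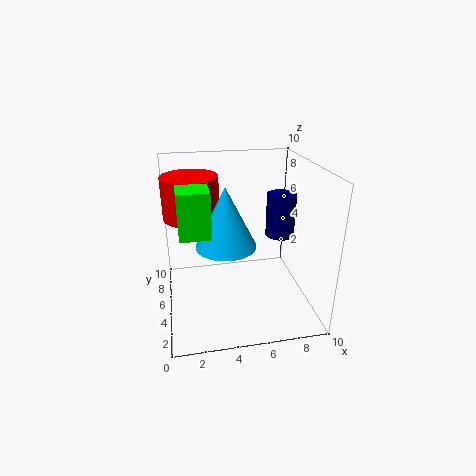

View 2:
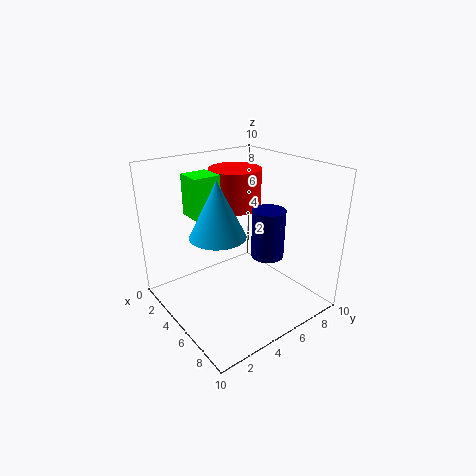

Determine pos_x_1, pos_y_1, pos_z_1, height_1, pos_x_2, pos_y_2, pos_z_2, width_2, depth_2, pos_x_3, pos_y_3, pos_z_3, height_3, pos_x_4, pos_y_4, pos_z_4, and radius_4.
pos_x_1 = 4, pos_y_1 = 4, pos_z_1 = 5, height_1 = 4, pos_x_2 = 1, pos_y_2 = 3, pos_z_2 = 6, width_2 = 2, depth_2 = 2, pos_x_3 = 8, pos_y_3 = 5, pos_z_3 = 5, height_3 = 3, pos_x_4 = 2, pos_y_4 = 7, pos_z_4 = 6, radius_4 = 2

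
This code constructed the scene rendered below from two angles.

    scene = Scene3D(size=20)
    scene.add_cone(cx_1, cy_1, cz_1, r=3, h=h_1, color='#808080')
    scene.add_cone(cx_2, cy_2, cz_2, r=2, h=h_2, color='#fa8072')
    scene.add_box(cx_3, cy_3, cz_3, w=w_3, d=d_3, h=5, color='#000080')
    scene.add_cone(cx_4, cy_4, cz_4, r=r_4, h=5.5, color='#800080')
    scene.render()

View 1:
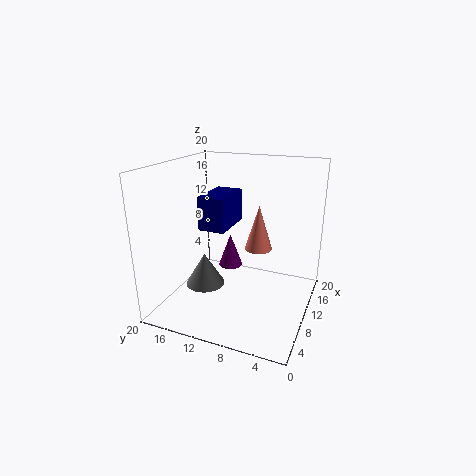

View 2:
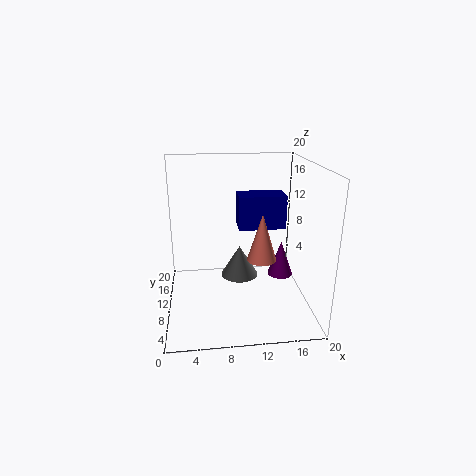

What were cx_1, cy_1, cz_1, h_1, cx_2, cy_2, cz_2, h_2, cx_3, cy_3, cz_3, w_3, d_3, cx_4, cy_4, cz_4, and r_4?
cx_1 = 11; cy_1 = 16; cz_1 = 1; h_1 = 5; cx_2 = 13; cy_2 = 8; cz_2 = 7.5; h_2 = 6.5; cx_3 = 10.5; cy_3 = 12.5; cz_3 = 10; w_3 = 7; d_3 = 4; cx_4 = 17.5; cy_4 = 14.5; cz_4 = 1.5; r_4 = 2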